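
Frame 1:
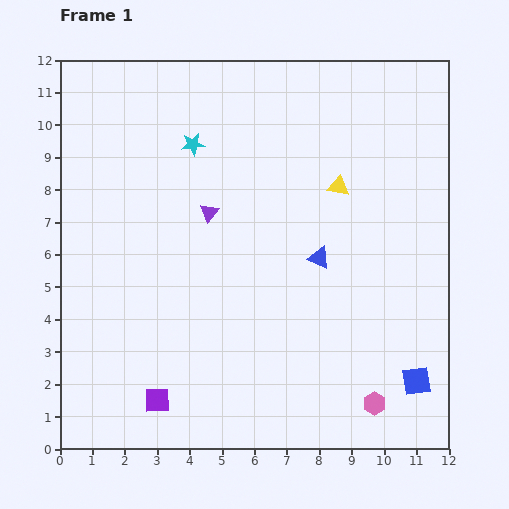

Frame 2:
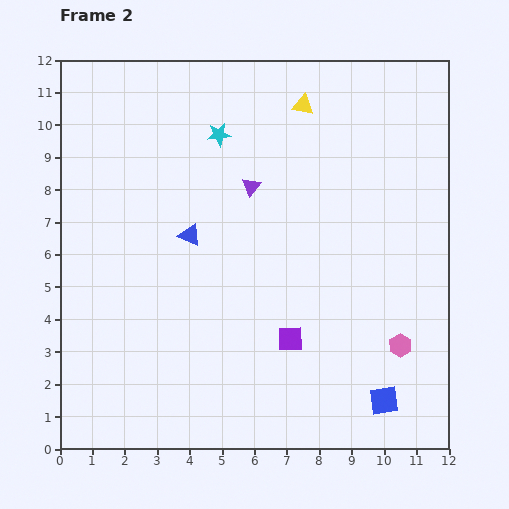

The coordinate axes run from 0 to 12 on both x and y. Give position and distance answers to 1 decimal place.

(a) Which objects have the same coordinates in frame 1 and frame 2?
none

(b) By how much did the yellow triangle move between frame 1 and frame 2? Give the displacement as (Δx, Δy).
(-1.1, 2.5)

The yellow triangle was at (8.6, 8.1) in frame 1 and (7.5, 10.6) in frame 2.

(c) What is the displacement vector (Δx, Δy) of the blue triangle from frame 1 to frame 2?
(-4.0, 0.7)

The blue triangle was at (8.0, 5.9) in frame 1 and (4.0, 6.6) in frame 2.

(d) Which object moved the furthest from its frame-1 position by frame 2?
the purple square

(moved 4.5; next 4.1)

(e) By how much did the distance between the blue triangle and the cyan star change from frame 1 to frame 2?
-2.0

Distance in frame 1: 5.2. Distance in frame 2: 3.2.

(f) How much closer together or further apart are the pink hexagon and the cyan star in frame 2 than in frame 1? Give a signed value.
-1.2

Distance in frame 1: 9.8. Distance in frame 2: 8.6.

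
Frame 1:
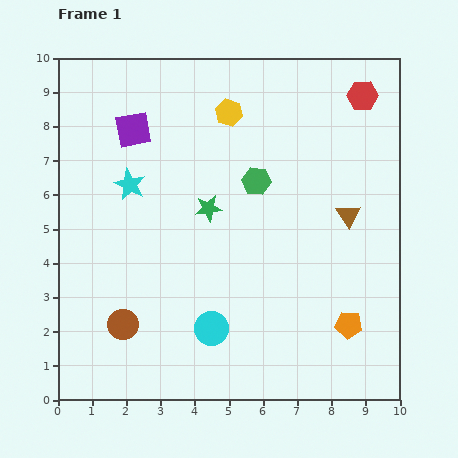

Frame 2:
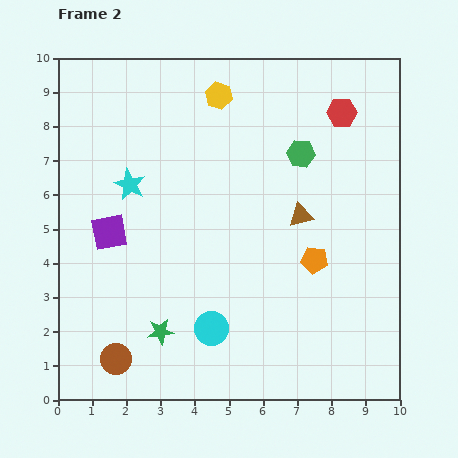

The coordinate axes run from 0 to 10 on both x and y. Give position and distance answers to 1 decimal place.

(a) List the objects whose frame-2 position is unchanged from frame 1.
the cyan circle, the cyan star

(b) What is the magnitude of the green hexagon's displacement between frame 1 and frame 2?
1.5

The green hexagon moved from (5.8, 6.4) to (7.1, 7.2), a distance of √(1.3² + 0.8²) ≈ 1.5.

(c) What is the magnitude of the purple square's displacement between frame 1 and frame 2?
3.1

The purple square moved from (2.2, 7.9) to (1.5, 4.9), a distance of √(0.7² + 3.0²) ≈ 3.1.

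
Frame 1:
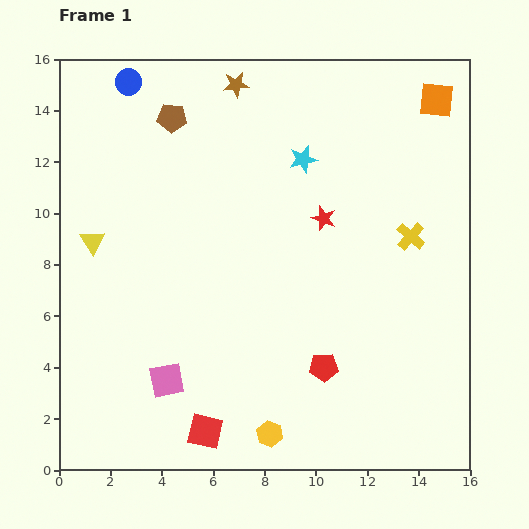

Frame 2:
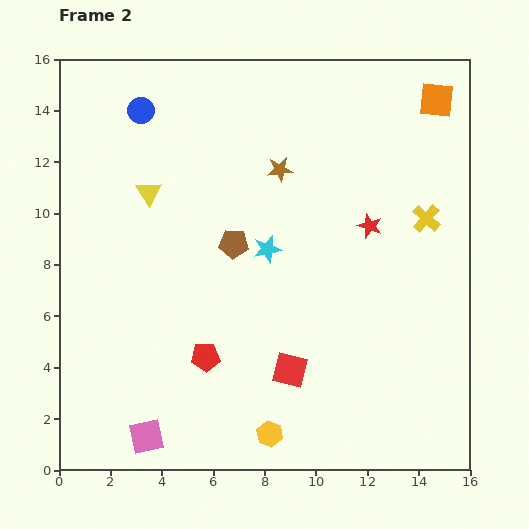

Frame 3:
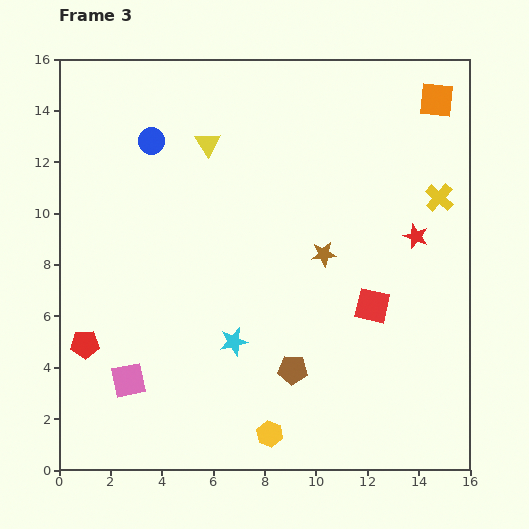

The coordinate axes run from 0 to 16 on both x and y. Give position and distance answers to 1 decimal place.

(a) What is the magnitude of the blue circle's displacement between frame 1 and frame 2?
1.2

The blue circle moved from (2.7, 15.1) to (3.2, 14.0), a distance of √(0.5² + 1.1²) ≈ 1.2.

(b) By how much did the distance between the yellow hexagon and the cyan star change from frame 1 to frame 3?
-6.9

Distance in frame 1: 10.8. Distance in frame 3: 3.9.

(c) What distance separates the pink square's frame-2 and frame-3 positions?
2.3

The pink square moved from (3.4, 1.3) to (2.7, 3.5), a distance of √(0.7² + 2.2²) ≈ 2.3.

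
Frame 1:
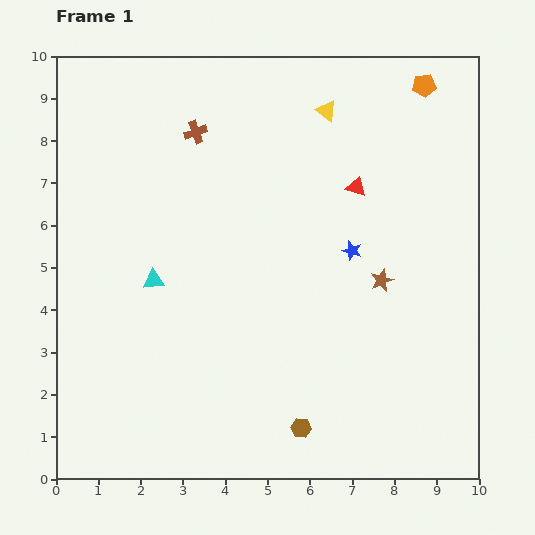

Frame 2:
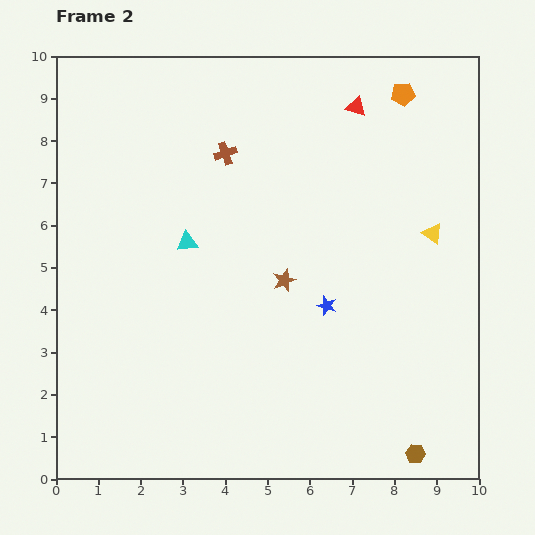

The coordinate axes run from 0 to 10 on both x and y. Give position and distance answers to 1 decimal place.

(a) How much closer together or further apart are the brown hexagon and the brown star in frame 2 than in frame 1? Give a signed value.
+1.1

Distance in frame 1: 4.0. Distance in frame 2: 5.1.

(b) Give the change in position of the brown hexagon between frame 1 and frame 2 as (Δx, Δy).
(2.7, -0.6)

The brown hexagon was at (5.8, 1.2) in frame 1 and (8.5, 0.6) in frame 2.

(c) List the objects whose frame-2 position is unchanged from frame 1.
none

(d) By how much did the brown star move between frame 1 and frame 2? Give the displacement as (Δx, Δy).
(-2.3, 0.0)

The brown star was at (7.7, 4.7) in frame 1 and (5.4, 4.7) in frame 2.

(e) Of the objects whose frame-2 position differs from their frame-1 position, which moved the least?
the orange pentagon

(moved 0.5)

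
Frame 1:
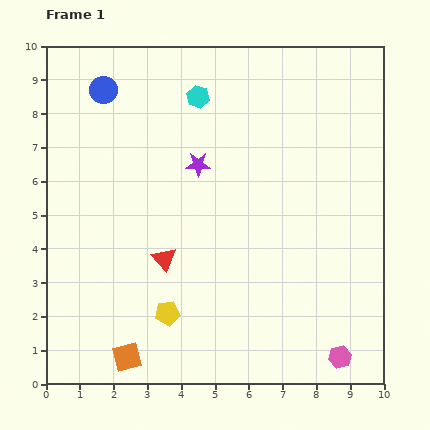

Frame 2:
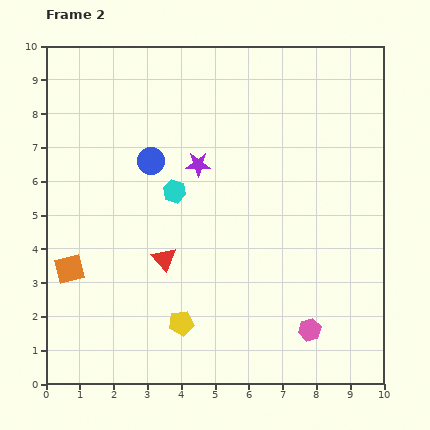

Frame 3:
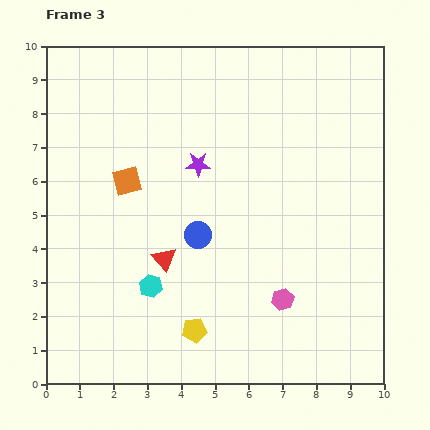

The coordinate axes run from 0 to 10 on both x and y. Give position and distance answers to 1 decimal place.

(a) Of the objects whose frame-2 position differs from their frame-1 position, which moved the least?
the yellow pentagon

(moved 0.5)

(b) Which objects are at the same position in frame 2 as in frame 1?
the purple star, the red triangle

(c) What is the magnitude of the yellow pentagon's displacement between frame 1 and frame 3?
0.9

The yellow pentagon moved from (3.6, 2.1) to (4.4, 1.6), a distance of √(0.8² + 0.5²) ≈ 0.9.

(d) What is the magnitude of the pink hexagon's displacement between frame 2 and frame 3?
1.2

The pink hexagon moved from (7.8, 1.6) to (7.0, 2.5), a distance of √(0.8² + 0.9²) ≈ 1.2.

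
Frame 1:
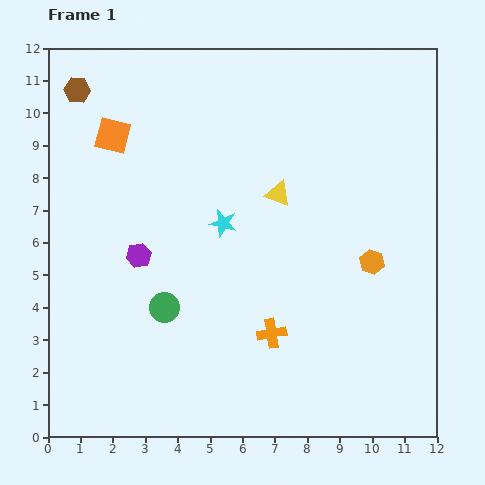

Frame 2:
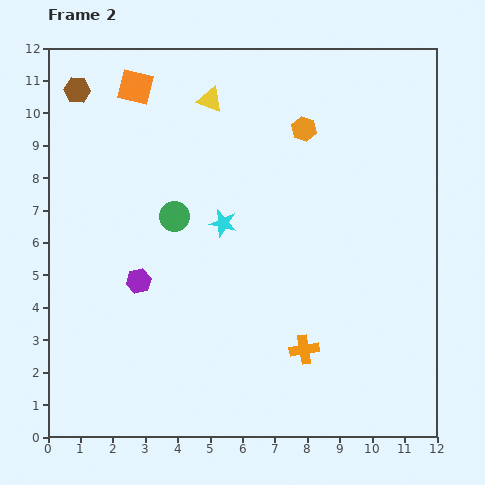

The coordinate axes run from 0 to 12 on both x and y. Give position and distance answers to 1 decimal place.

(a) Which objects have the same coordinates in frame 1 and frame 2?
the brown hexagon, the cyan star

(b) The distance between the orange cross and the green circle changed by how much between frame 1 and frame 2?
+2.3

Distance in frame 1: 3.4. Distance in frame 2: 5.7.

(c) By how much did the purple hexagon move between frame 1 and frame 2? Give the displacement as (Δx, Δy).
(0.0, -0.8)

The purple hexagon was at (2.8, 5.6) in frame 1 and (2.8, 4.8) in frame 2.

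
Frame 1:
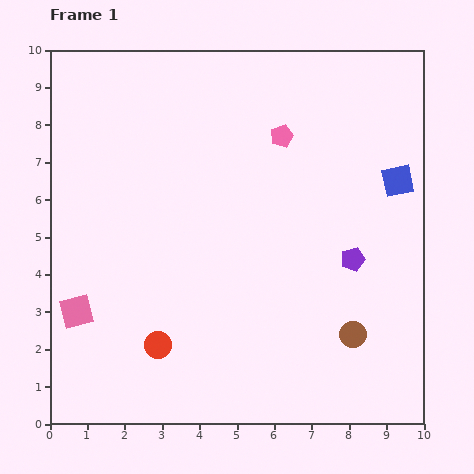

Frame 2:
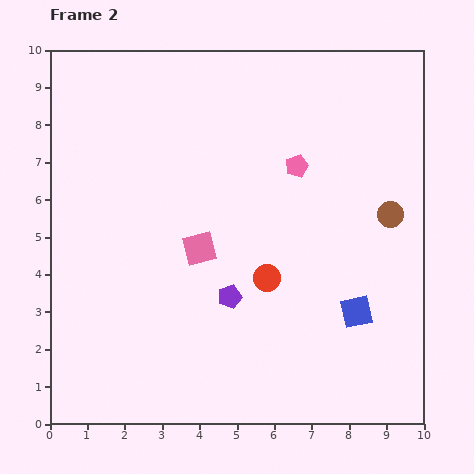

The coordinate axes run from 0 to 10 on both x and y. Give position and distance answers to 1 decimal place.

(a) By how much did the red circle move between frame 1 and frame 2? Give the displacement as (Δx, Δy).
(2.9, 1.8)

The red circle was at (2.9, 2.1) in frame 1 and (5.8, 3.9) in frame 2.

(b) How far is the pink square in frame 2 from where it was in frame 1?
3.7

The pink square moved from (0.7, 3.0) to (4.0, 4.7), a distance of √(3.3² + 1.7²) ≈ 3.7.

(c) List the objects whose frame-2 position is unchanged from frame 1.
none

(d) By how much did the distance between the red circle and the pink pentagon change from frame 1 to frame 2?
-3.4

Distance in frame 1: 6.5. Distance in frame 2: 3.1.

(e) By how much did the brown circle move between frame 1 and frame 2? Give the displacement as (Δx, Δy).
(1.0, 3.2)

The brown circle was at (8.1, 2.4) in frame 1 and (9.1, 5.6) in frame 2.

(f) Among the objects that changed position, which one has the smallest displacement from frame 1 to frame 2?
the pink pentagon

(moved 0.9)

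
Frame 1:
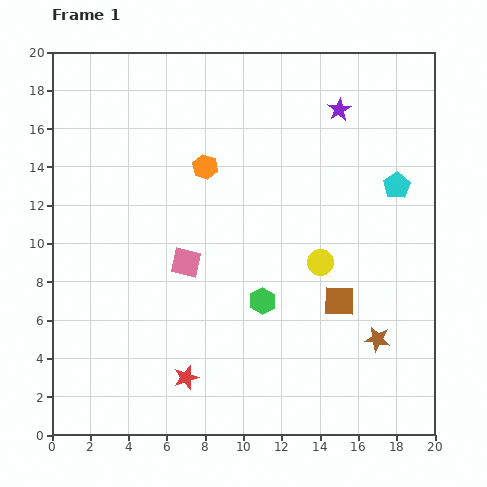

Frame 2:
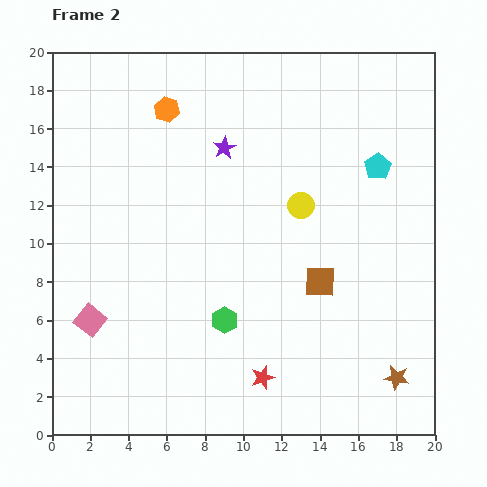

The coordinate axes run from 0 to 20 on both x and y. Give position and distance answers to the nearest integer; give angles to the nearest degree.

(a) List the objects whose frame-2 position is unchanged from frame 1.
none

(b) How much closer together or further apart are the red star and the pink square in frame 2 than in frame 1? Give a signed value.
+3

Distance in frame 1: 6. Distance in frame 2: 9.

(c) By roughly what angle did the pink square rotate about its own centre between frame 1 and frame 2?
25° clockwise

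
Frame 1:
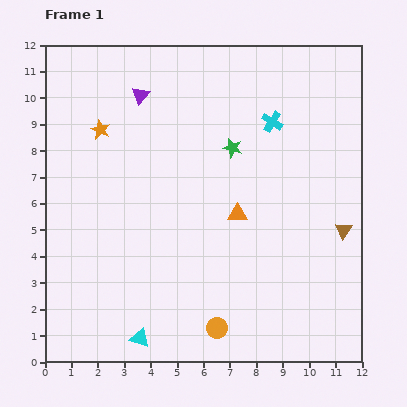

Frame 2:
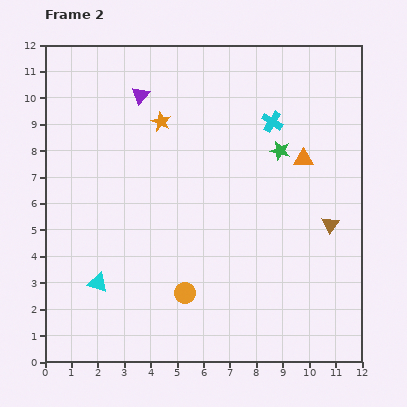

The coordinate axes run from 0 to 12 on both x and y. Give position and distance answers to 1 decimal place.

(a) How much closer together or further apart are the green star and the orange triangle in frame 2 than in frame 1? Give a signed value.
-1.6

Distance in frame 1: 2.5. Distance in frame 2: 0.9.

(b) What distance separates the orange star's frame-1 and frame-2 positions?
2.3

The orange star moved from (2.1, 8.8) to (4.4, 9.1), a distance of √(2.3² + 0.3²) ≈ 2.3.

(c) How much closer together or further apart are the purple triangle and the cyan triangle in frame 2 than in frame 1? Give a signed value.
-1.9

Distance in frame 1: 9.2. Distance in frame 2: 7.3.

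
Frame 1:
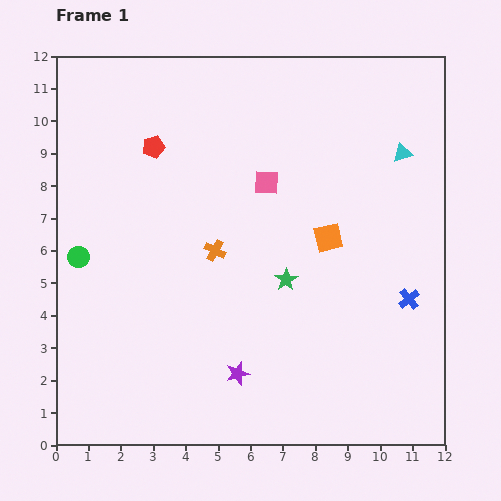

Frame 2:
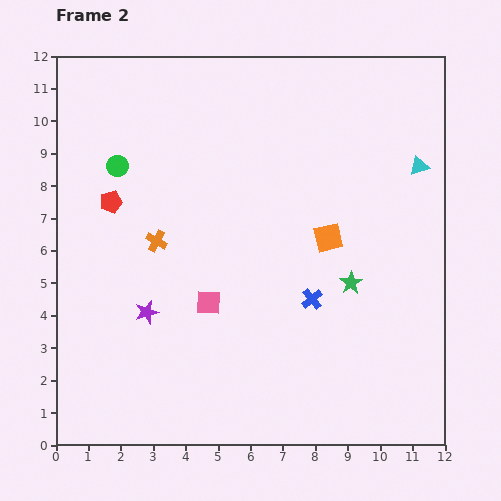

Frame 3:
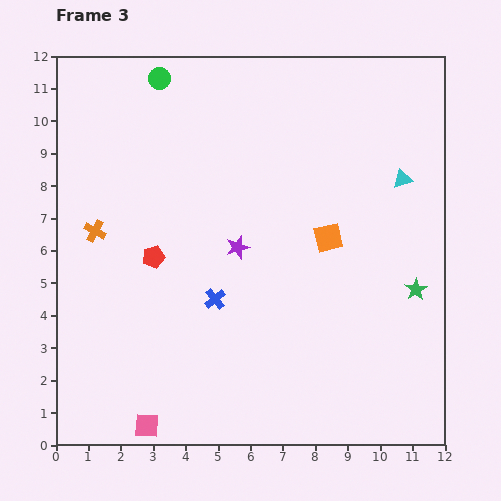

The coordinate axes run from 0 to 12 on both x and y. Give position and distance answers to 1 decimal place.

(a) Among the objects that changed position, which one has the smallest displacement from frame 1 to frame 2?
the cyan triangle

(moved 0.6)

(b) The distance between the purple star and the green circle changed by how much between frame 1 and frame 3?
-0.4

Distance in frame 1: 6.1. Distance in frame 3: 5.7.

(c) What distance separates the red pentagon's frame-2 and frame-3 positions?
2.1

The red pentagon moved from (1.7, 7.5) to (3.0, 5.8), a distance of √(1.3² + 1.7²) ≈ 2.1.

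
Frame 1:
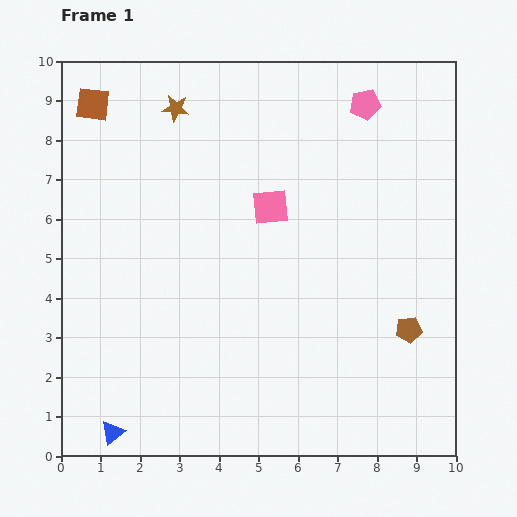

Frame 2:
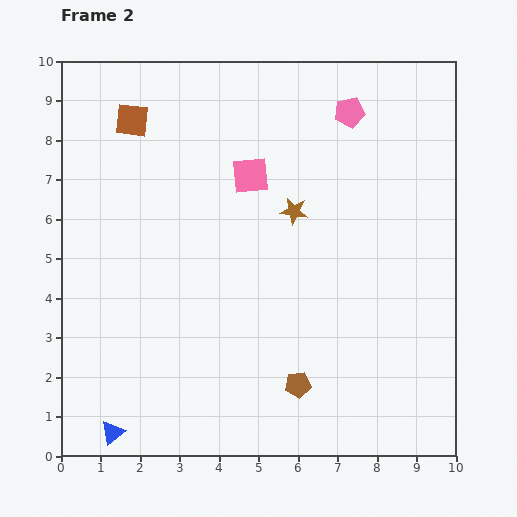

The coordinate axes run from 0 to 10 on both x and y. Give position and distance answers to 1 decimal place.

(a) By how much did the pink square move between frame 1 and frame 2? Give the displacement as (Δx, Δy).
(-0.5, 0.8)

The pink square was at (5.3, 6.3) in frame 1 and (4.8, 7.1) in frame 2.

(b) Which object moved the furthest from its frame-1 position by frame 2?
the brown star

(moved 4.0; next 3.1)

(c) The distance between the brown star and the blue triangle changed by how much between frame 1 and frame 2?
-1.2

Distance in frame 1: 8.4. Distance in frame 2: 7.2.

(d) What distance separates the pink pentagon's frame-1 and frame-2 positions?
0.4

The pink pentagon moved from (7.7, 8.9) to (7.3, 8.7), a distance of √(0.4² + 0.2²) ≈ 0.4.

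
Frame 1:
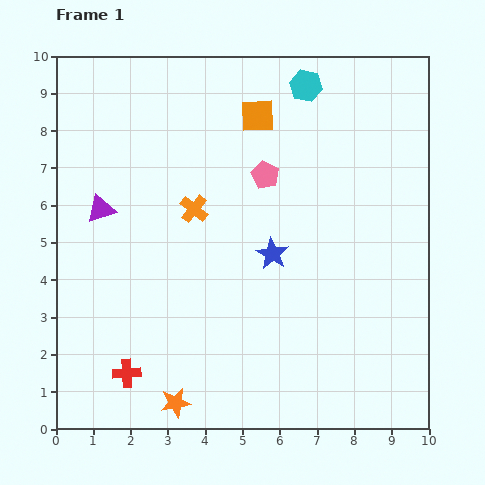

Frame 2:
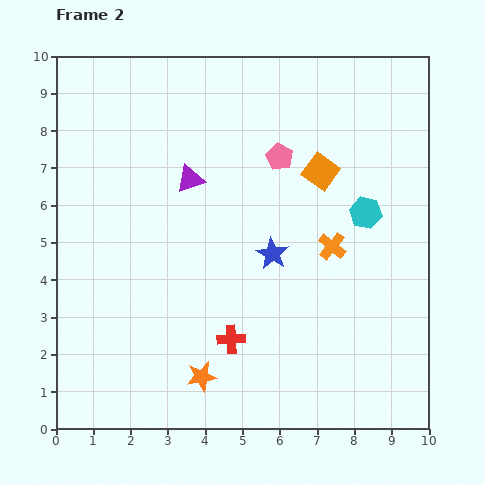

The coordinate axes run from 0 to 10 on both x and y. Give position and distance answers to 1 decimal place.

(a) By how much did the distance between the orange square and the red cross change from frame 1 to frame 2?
-2.6

Distance in frame 1: 7.7. Distance in frame 2: 5.1.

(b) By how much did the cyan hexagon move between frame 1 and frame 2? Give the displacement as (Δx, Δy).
(1.6, -3.4)

The cyan hexagon was at (6.7, 9.2) in frame 1 and (8.3, 5.8) in frame 2.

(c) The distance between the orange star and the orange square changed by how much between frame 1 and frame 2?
-1.6

Distance in frame 1: 8.0. Distance in frame 2: 6.4.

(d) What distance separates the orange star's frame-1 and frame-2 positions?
1.0

The orange star moved from (3.2, 0.7) to (3.9, 1.4), a distance of √(0.7² + 0.7²) ≈ 1.0.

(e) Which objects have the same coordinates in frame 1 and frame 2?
the blue star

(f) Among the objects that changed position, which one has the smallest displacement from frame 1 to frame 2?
the pink pentagon

(moved 0.6)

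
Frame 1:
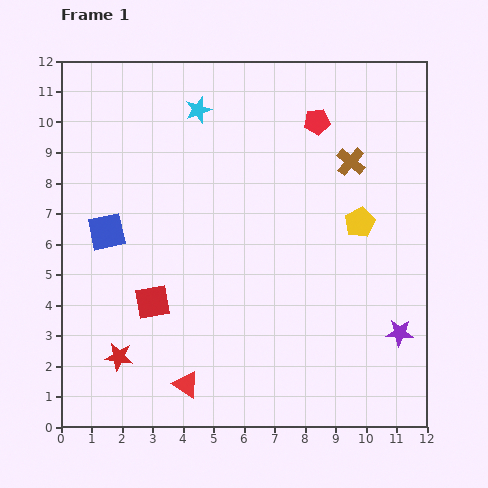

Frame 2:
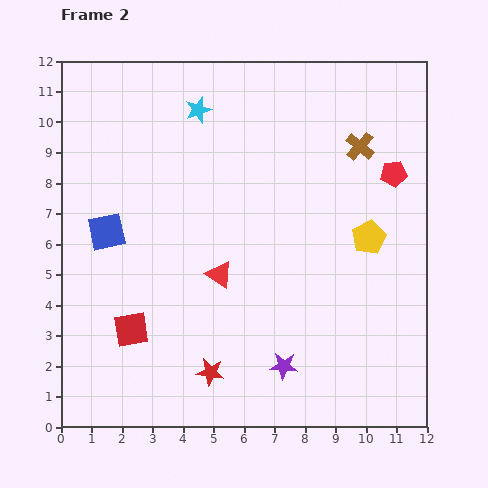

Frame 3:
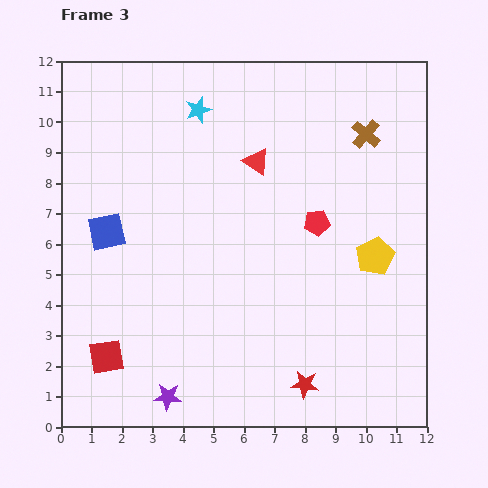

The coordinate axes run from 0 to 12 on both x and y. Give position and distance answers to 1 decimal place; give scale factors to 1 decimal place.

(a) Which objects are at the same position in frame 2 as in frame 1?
the blue square, the cyan star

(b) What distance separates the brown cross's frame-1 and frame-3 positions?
1.0

The brown cross moved from (9.5, 8.7) to (10.0, 9.6), a distance of √(0.5² + 0.9²) ≈ 1.0.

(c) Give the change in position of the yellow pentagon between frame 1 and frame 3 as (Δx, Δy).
(0.5, -1.1)

The yellow pentagon was at (9.8, 6.7) in frame 1 and (10.3, 5.6) in frame 3.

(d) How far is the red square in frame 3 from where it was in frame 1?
2.3

The red square moved from (3.0, 4.1) to (1.5, 2.3), a distance of √(1.5² + 1.8²) ≈ 2.3.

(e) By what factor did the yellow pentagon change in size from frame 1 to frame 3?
1.3×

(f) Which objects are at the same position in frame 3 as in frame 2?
the blue square, the cyan star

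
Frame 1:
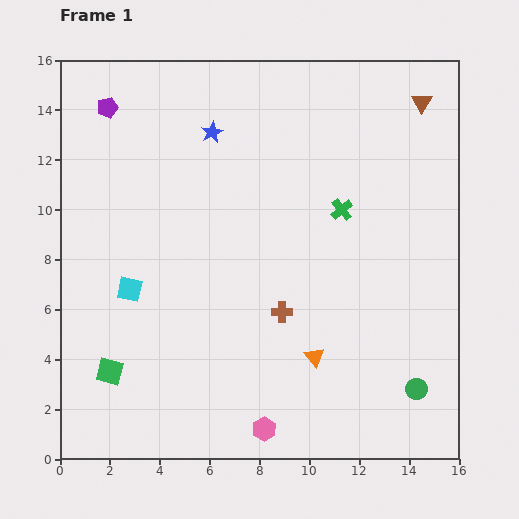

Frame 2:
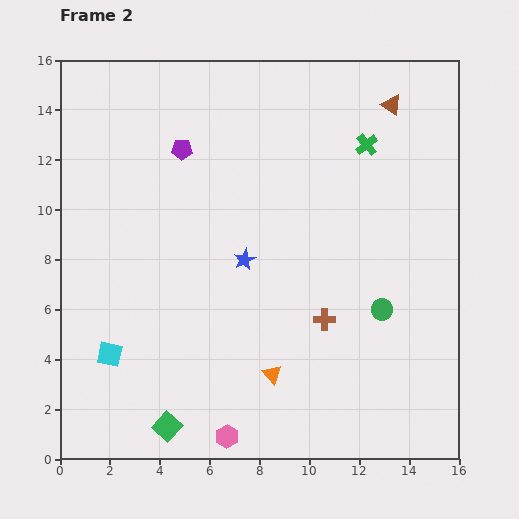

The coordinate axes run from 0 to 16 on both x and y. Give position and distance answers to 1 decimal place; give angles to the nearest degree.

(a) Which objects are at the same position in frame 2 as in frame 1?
none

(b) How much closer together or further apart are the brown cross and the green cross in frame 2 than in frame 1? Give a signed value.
+2.4

Distance in frame 1: 4.8. Distance in frame 2: 7.2.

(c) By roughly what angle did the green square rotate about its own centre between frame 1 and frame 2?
27° clockwise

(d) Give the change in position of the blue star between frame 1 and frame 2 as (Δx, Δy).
(1.3, -5.1)

The blue star was at (6.1, 13.1) in frame 1 and (7.4, 8.0) in frame 2.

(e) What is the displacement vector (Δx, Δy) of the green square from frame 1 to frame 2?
(2.3, -2.2)

The green square was at (2.0, 3.5) in frame 1 and (4.3, 1.3) in frame 2.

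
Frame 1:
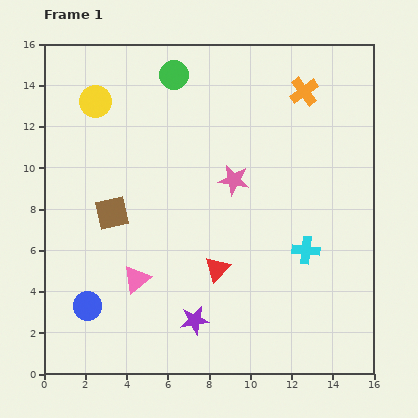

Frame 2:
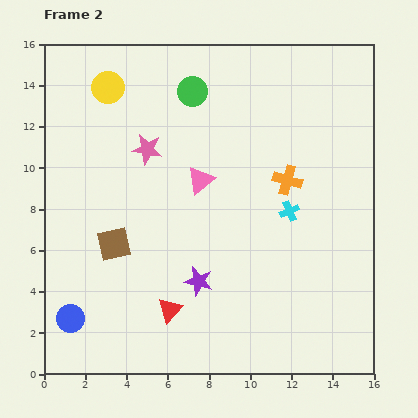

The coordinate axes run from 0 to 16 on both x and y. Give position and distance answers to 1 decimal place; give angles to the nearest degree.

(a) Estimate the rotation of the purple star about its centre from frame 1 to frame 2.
23° clockwise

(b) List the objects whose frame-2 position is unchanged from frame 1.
none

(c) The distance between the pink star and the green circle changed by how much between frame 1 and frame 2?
-2.3

Distance in frame 1: 5.9. Distance in frame 2: 3.6.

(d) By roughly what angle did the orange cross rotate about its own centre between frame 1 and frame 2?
38° counter-clockwise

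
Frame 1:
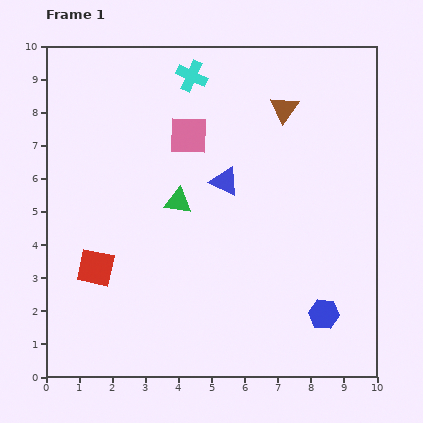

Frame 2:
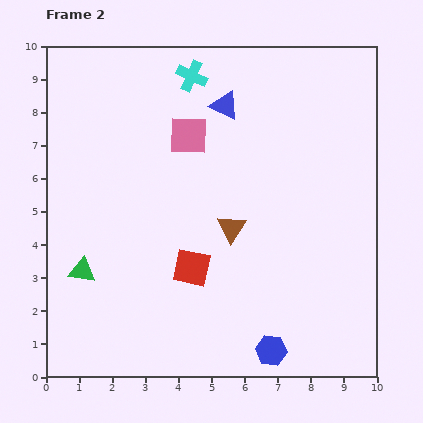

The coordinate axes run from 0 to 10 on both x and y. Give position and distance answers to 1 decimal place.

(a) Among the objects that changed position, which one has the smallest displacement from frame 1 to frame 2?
the blue hexagon

(moved 1.9)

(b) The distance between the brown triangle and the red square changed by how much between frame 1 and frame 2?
-5.8

Distance in frame 1: 7.5. Distance in frame 2: 1.7.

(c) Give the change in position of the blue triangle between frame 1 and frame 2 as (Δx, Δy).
(0.0, 2.3)

The blue triangle was at (5.4, 5.9) in frame 1 and (5.4, 8.2) in frame 2.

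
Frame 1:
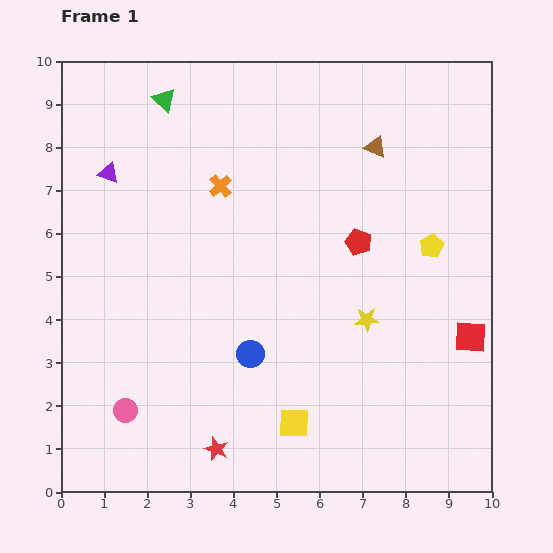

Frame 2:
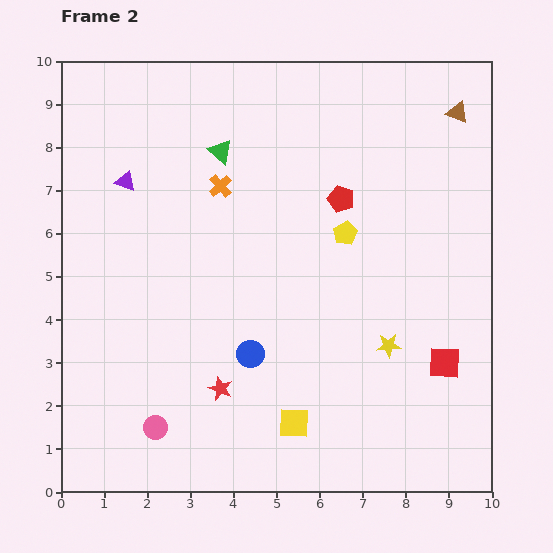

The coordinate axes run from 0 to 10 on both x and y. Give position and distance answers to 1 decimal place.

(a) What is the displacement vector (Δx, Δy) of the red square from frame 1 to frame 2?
(-0.6, -0.6)

The red square was at (9.5, 3.6) in frame 1 and (8.9, 3.0) in frame 2.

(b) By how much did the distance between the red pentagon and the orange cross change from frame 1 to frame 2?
-0.7

Distance in frame 1: 3.5. Distance in frame 2: 2.8.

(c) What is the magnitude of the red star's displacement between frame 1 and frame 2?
1.4

The red star moved from (3.6, 1.0) to (3.7, 2.4), a distance of √(0.1² + 1.4²) ≈ 1.4.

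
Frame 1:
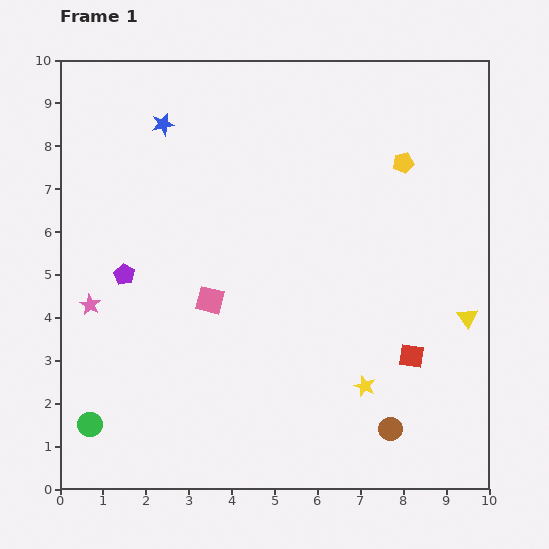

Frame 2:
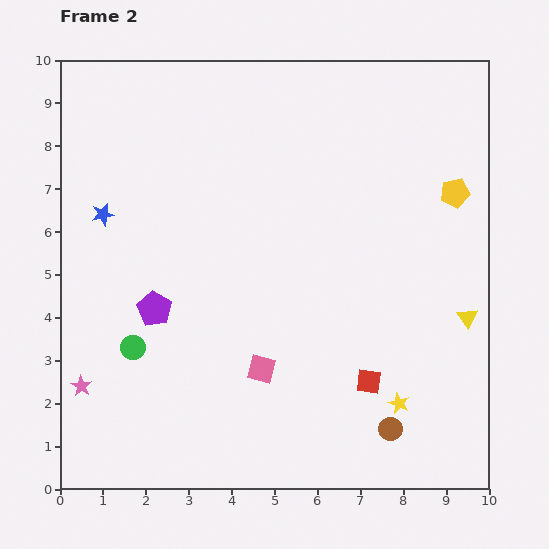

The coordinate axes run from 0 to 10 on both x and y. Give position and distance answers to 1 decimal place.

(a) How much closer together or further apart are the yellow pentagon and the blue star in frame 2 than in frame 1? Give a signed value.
+2.5

Distance in frame 1: 5.7. Distance in frame 2: 8.2.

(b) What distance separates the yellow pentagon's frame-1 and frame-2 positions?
1.4

The yellow pentagon moved from (8.0, 7.6) to (9.2, 6.9), a distance of √(1.2² + 0.7²) ≈ 1.4.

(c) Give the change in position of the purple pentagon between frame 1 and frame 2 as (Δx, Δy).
(0.7, -0.8)

The purple pentagon was at (1.5, 5.0) in frame 1 and (2.2, 4.2) in frame 2.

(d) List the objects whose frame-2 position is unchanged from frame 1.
the brown circle, the yellow triangle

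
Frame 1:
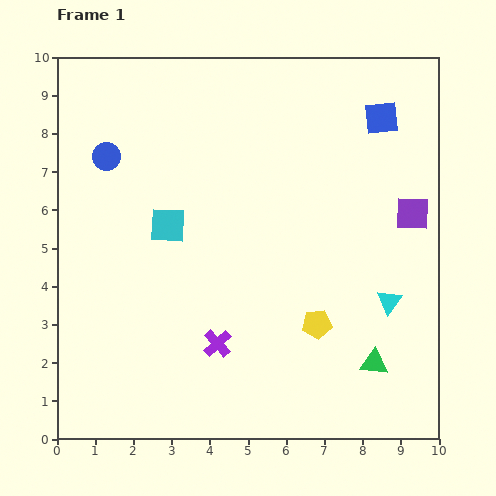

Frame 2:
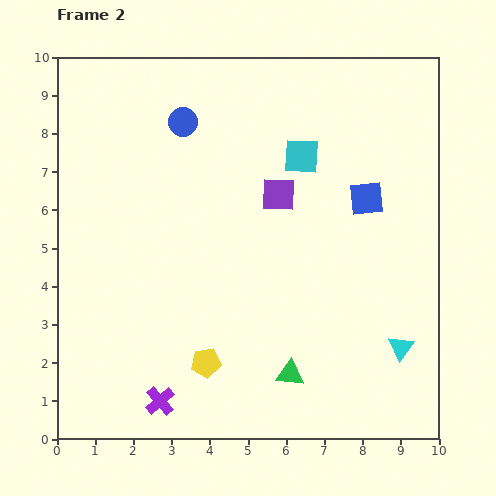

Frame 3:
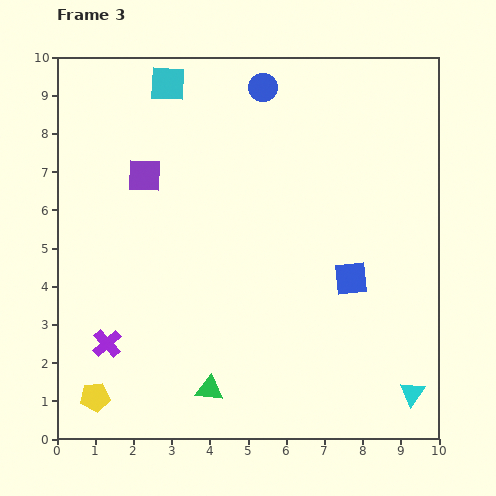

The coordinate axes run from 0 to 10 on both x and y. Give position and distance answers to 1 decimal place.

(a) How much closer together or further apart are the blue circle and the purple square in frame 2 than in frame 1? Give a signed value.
-5.0

Distance in frame 1: 8.1. Distance in frame 2: 3.1.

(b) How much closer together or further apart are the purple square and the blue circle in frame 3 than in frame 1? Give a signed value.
-4.2

Distance in frame 1: 8.1. Distance in frame 3: 3.9.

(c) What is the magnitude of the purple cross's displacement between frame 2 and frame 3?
2.1

The purple cross moved from (2.7, 1.0) to (1.3, 2.5), a distance of √(1.4² + 1.5²) ≈ 2.1.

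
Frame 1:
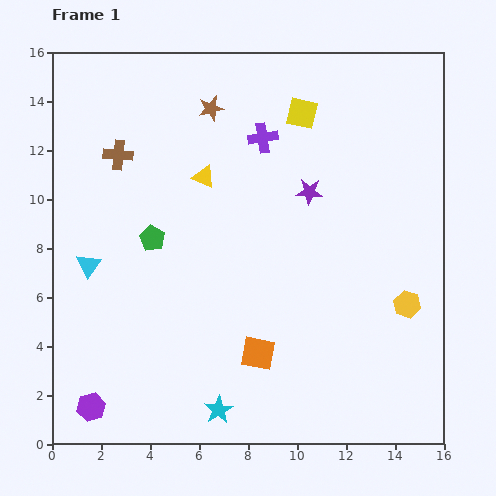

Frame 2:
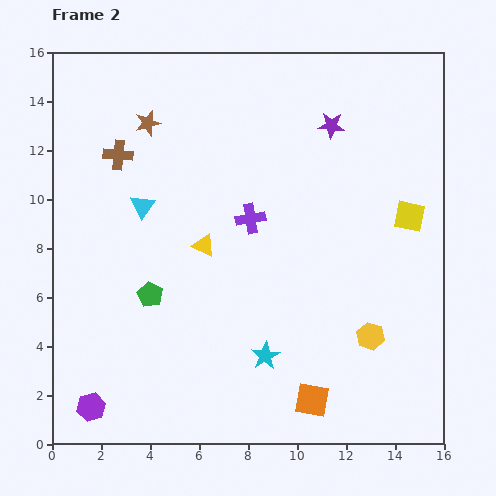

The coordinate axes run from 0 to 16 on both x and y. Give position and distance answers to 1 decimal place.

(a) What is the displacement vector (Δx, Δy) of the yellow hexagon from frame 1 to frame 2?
(-1.5, -1.3)

The yellow hexagon was at (14.5, 5.7) in frame 1 and (13.0, 4.4) in frame 2.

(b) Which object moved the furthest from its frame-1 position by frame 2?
the yellow square

(moved 6.1; next 3.3)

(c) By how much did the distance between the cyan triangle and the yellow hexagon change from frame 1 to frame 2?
-2.4

Distance in frame 1: 13.1. Distance in frame 2: 10.7.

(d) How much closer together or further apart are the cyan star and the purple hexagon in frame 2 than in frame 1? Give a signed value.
+2.2

Distance in frame 1: 5.2. Distance in frame 2: 7.4.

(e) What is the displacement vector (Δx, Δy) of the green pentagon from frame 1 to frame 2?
(-0.1, -2.3)

The green pentagon was at (4.1, 8.4) in frame 1 and (4.0, 6.1) in frame 2.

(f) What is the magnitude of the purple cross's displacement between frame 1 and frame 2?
3.3

The purple cross moved from (8.6, 12.5) to (8.1, 9.2), a distance of √(0.5² + 3.3²) ≈ 3.3.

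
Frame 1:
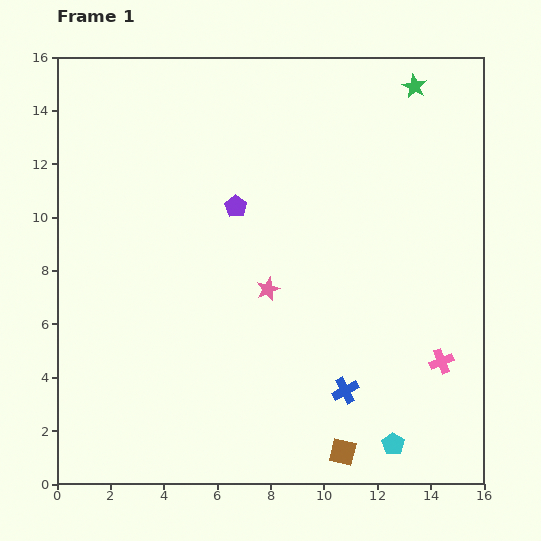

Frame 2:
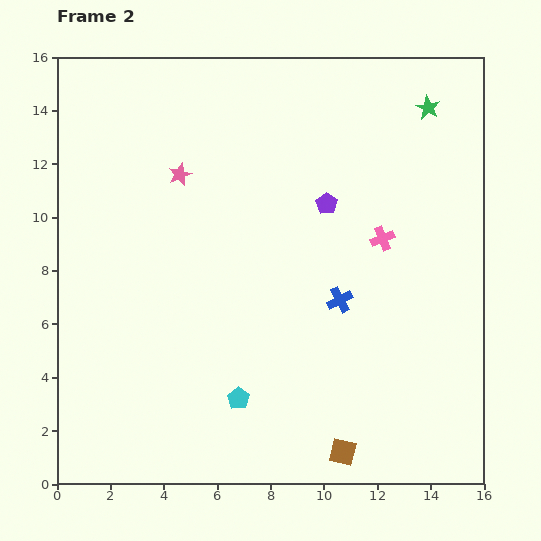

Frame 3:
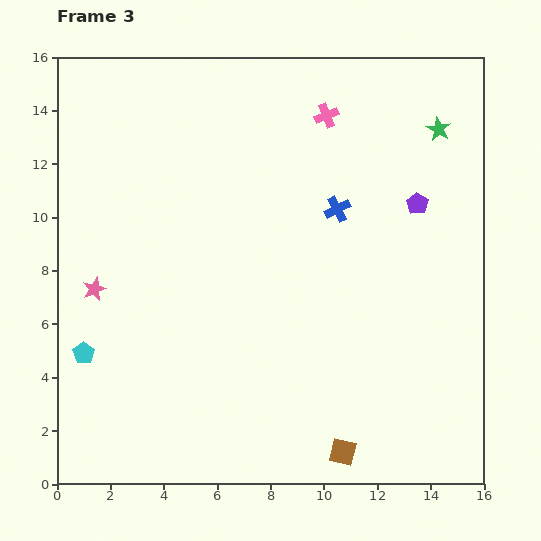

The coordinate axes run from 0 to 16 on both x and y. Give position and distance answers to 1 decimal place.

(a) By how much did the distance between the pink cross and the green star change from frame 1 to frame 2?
-5.1

Distance in frame 1: 10.3. Distance in frame 2: 5.2.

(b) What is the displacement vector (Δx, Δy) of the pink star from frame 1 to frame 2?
(-3.3, 4.3)

The pink star was at (7.9, 7.3) in frame 1 and (4.6, 11.6) in frame 2.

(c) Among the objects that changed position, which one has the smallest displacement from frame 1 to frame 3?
the green star

(moved 1.8)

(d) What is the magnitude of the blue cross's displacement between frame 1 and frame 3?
6.8

The blue cross moved from (10.8, 3.5) to (10.5, 10.3), a distance of √(0.3² + 6.8²) ≈ 6.8.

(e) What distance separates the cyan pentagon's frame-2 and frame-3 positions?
6.0

The cyan pentagon moved from (6.8, 3.2) to (1.0, 4.9), a distance of √(5.8² + 1.7²) ≈ 6.0.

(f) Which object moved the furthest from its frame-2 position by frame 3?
the cyan pentagon

(moved 6.0; next 5.4)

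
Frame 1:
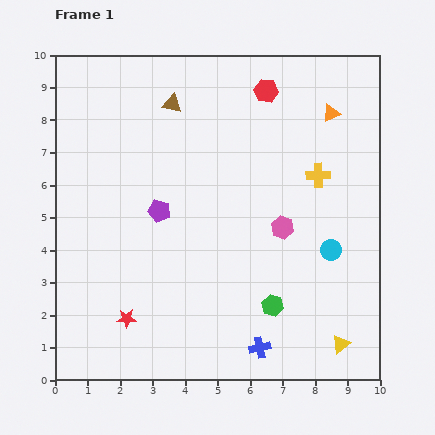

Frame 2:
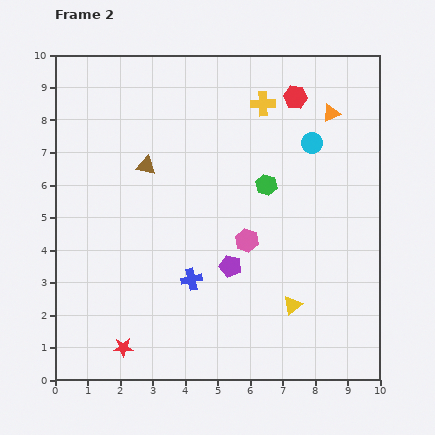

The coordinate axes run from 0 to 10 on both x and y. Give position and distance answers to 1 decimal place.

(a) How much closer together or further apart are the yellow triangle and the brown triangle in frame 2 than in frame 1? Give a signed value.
-2.8

Distance in frame 1: 9.0. Distance in frame 2: 6.2.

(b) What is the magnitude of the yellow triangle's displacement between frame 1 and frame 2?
1.9

The yellow triangle moved from (8.8, 1.1) to (7.3, 2.3), a distance of √(1.5² + 1.2²) ≈ 1.9.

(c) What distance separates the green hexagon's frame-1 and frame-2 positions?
3.7

The green hexagon moved from (6.7, 2.3) to (6.5, 6.0), a distance of √(0.2² + 3.7²) ≈ 3.7.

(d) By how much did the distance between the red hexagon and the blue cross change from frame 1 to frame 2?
-1.5

Distance in frame 1: 7.9. Distance in frame 2: 6.4.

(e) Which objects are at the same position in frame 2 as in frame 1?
the orange triangle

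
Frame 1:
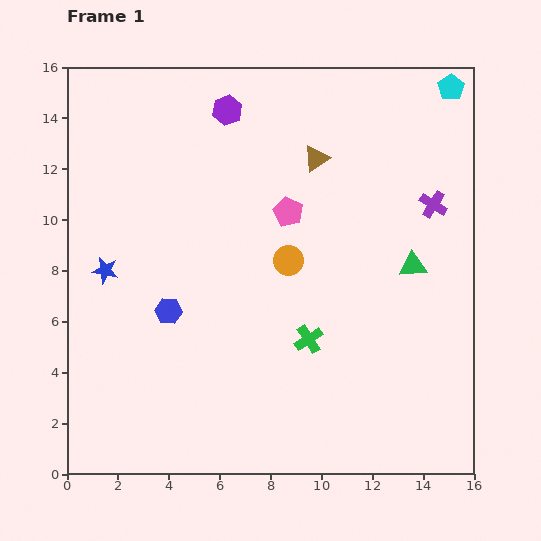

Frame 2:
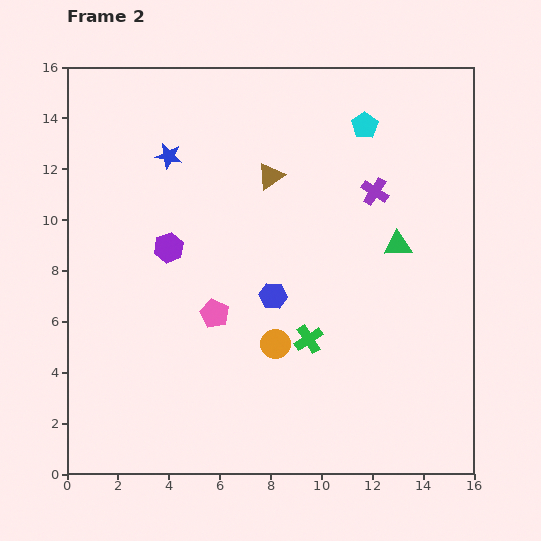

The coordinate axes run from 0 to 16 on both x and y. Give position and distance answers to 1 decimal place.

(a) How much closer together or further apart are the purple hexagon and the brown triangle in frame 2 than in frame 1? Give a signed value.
+0.9

Distance in frame 1: 4.0. Distance in frame 2: 4.9.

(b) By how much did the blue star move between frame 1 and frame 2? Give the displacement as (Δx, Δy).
(2.5, 4.5)

The blue star was at (1.5, 8.0) in frame 1 and (4.0, 12.5) in frame 2.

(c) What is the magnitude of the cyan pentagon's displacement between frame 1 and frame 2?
3.7

The cyan pentagon moved from (15.1, 15.2) to (11.7, 13.7), a distance of √(3.4² + 1.5²) ≈ 3.7.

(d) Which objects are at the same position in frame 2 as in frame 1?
the green cross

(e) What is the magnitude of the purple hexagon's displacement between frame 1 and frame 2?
5.9

The purple hexagon moved from (6.3, 14.3) to (4.0, 8.9), a distance of √(2.3² + 5.4²) ≈ 5.9.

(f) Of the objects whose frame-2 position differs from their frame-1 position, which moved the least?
the green triangle

(moved 1.0)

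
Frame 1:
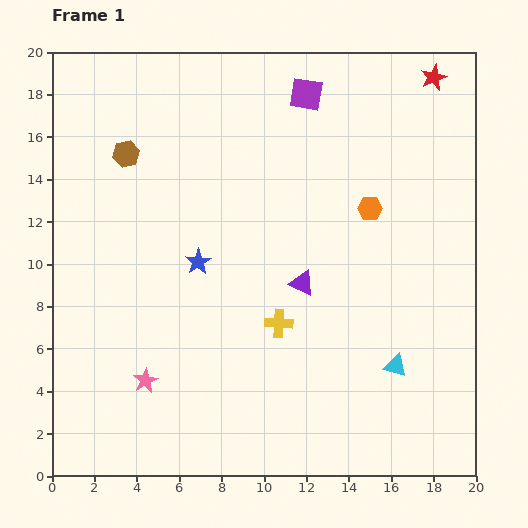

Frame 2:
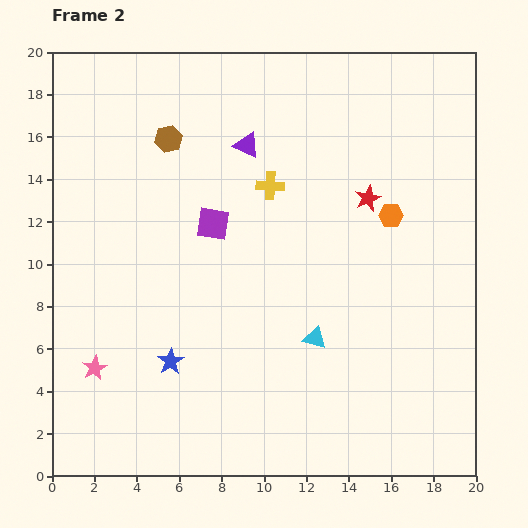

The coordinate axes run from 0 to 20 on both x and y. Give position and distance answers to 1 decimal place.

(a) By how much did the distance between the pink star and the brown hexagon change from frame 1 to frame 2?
+0.7

Distance in frame 1: 10.7. Distance in frame 2: 11.4.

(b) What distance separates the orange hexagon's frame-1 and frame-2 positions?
1.0

The orange hexagon moved from (15.0, 12.6) to (16.0, 12.3), a distance of √(1.0² + 0.3²) ≈ 1.0.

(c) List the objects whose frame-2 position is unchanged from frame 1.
none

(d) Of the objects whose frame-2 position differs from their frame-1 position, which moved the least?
the orange hexagon

(moved 1.0)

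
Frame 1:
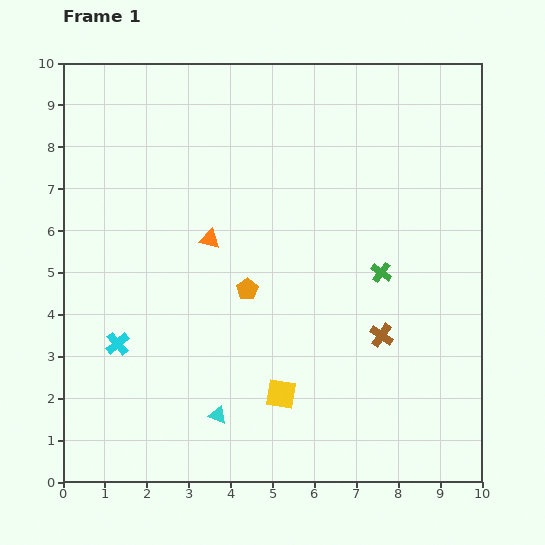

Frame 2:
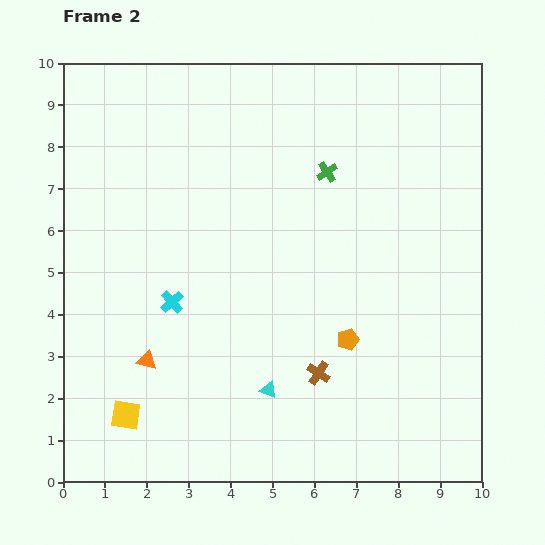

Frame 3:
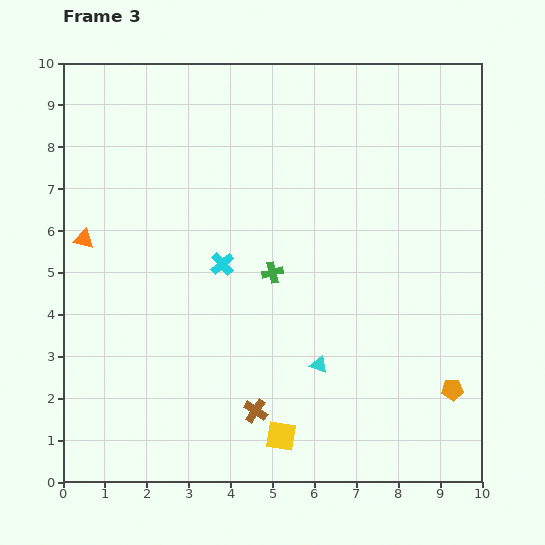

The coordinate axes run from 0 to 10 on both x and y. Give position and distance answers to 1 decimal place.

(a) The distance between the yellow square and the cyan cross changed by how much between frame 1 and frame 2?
-1.2

Distance in frame 1: 4.1. Distance in frame 2: 2.9.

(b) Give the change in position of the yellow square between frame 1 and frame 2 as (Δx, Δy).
(-3.7, -0.5)

The yellow square was at (5.2, 2.1) in frame 1 and (1.5, 1.6) in frame 2.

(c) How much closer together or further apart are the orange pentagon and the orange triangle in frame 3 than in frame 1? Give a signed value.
+8.0

Distance in frame 1: 1.5. Distance in frame 3: 9.5.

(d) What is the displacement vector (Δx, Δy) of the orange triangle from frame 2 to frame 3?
(-1.5, 2.9)

The orange triangle was at (2.0, 2.9) in frame 2 and (0.5, 5.8) in frame 3.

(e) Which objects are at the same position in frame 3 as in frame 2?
none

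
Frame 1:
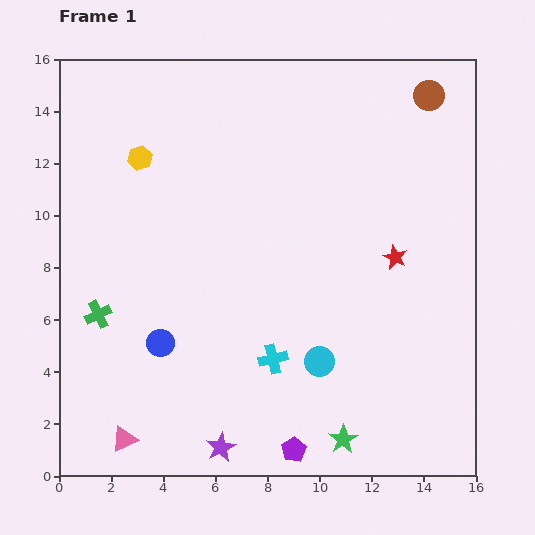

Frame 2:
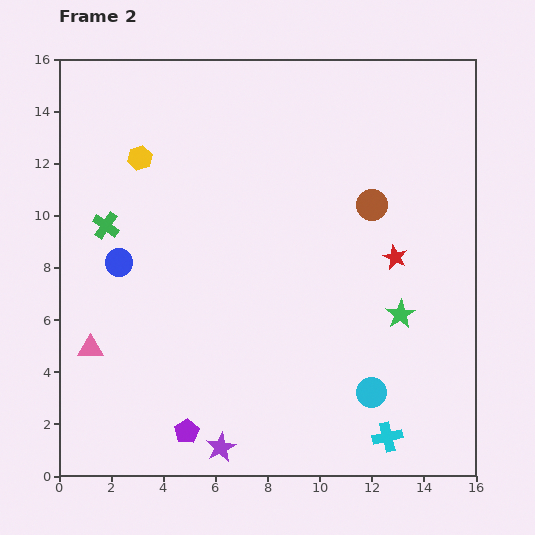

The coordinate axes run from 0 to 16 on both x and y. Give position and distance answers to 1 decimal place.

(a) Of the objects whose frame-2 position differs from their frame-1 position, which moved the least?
the cyan circle

(moved 2.3)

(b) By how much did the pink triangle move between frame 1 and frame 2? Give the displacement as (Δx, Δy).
(-1.3, 3.5)

The pink triangle was at (2.5, 1.4) in frame 1 and (1.2, 4.9) in frame 2.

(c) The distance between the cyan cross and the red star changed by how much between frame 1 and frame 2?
+0.8

Distance in frame 1: 6.1. Distance in frame 2: 6.9.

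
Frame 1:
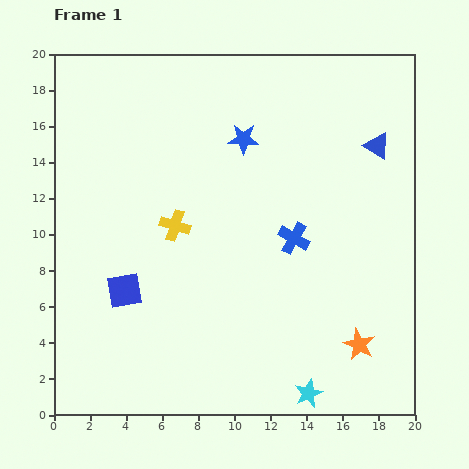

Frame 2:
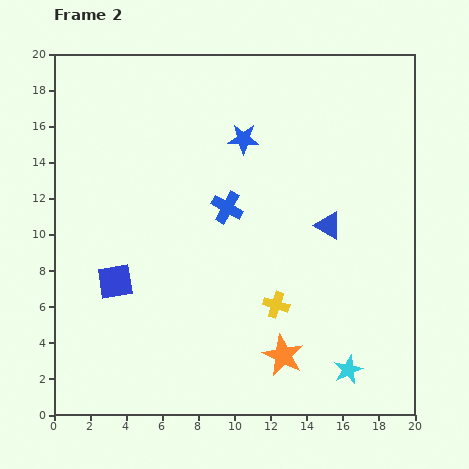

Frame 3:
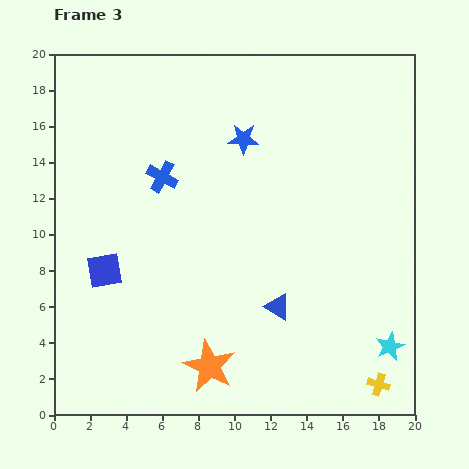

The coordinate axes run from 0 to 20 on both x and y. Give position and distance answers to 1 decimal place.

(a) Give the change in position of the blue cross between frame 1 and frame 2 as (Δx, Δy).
(-3.7, 1.7)

The blue cross was at (13.3, 9.8) in frame 1 and (9.6, 11.5) in frame 2.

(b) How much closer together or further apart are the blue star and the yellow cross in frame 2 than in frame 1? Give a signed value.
+3.3

Distance in frame 1: 6.1. Distance in frame 2: 9.4.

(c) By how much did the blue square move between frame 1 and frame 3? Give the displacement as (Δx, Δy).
(-1.1, 1.1)

The blue square was at (3.9, 6.9) in frame 1 and (2.8, 8.0) in frame 3.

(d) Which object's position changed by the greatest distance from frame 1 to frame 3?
the yellow cross

(moved 14.3; next 10.5)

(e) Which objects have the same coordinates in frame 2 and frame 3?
the blue star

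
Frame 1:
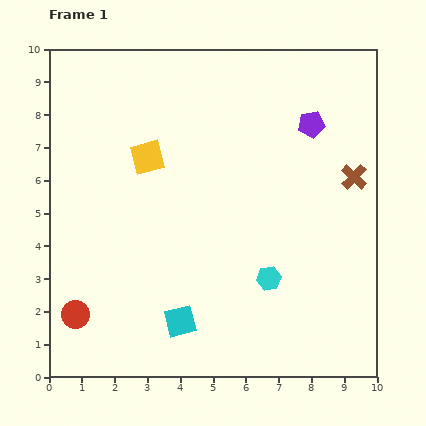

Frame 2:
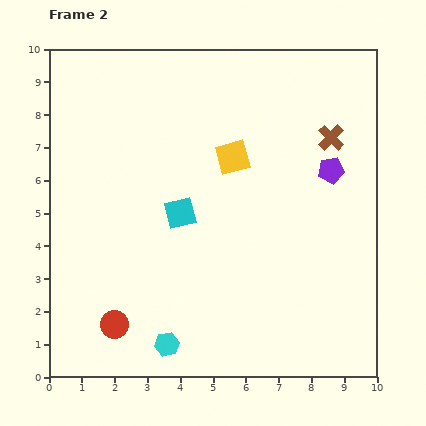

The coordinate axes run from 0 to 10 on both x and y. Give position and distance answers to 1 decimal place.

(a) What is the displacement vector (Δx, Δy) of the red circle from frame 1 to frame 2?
(1.2, -0.3)

The red circle was at (0.8, 1.9) in frame 1 and (2.0, 1.6) in frame 2.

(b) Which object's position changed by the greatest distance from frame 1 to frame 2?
the cyan hexagon

(moved 3.7; next 3.3)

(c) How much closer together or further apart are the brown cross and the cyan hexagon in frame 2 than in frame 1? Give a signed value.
+4.0

Distance in frame 1: 4.0. Distance in frame 2: 8.0.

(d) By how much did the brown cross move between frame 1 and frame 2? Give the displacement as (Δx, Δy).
(-0.7, 1.2)

The brown cross was at (9.3, 6.1) in frame 1 and (8.6, 7.3) in frame 2.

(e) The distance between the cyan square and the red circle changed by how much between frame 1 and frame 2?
+0.7

Distance in frame 1: 3.2. Distance in frame 2: 3.9.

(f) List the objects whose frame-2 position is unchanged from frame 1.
none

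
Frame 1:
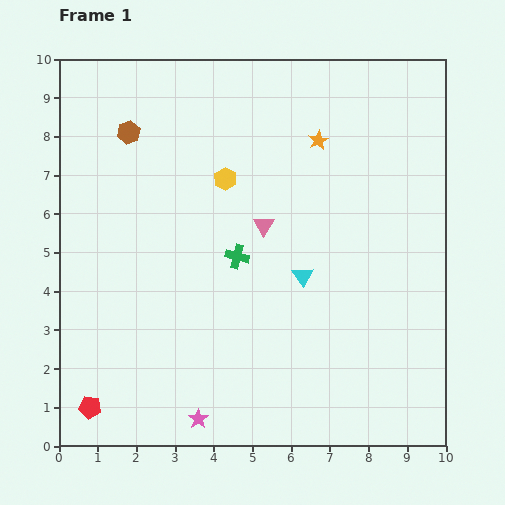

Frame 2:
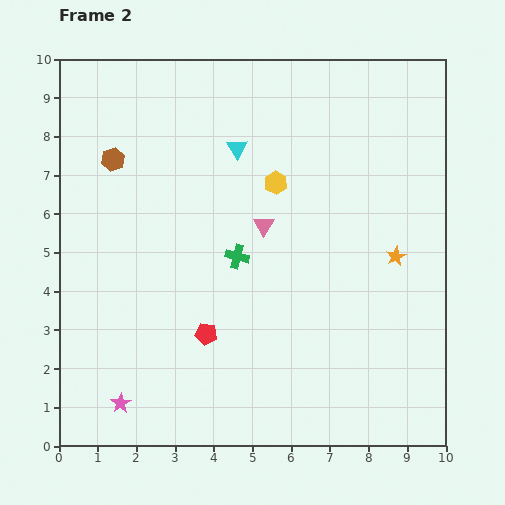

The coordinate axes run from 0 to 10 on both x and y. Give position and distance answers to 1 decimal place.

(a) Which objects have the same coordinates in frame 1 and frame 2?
the pink triangle, the green cross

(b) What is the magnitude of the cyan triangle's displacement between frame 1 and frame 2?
3.7

The cyan triangle moved from (6.3, 4.4) to (4.6, 7.7), a distance of √(1.7² + 3.3²) ≈ 3.7.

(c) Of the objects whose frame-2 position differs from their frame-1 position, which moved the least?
the brown hexagon

(moved 0.8)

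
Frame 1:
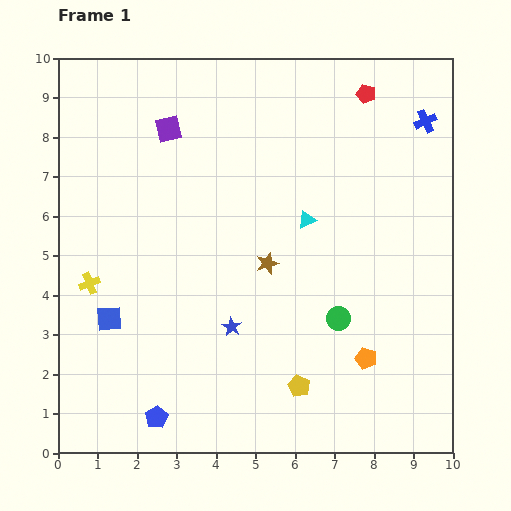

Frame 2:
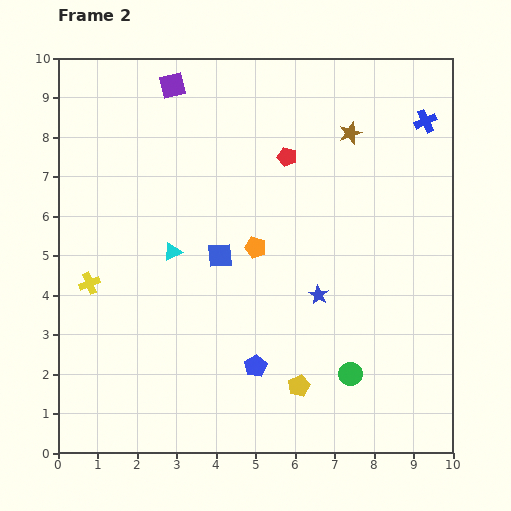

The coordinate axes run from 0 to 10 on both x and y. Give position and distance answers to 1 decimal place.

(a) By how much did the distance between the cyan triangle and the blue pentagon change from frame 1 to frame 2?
-2.7

Distance in frame 1: 6.3. Distance in frame 2: 3.6.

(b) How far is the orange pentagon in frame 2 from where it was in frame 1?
4.0

The orange pentagon moved from (7.8, 2.4) to (5.0, 5.2), a distance of √(2.8² + 2.8²) ≈ 4.0.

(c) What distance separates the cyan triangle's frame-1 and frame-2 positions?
3.5

The cyan triangle moved from (6.3, 5.9) to (2.9, 5.1), a distance of √(3.4² + 0.8²) ≈ 3.5.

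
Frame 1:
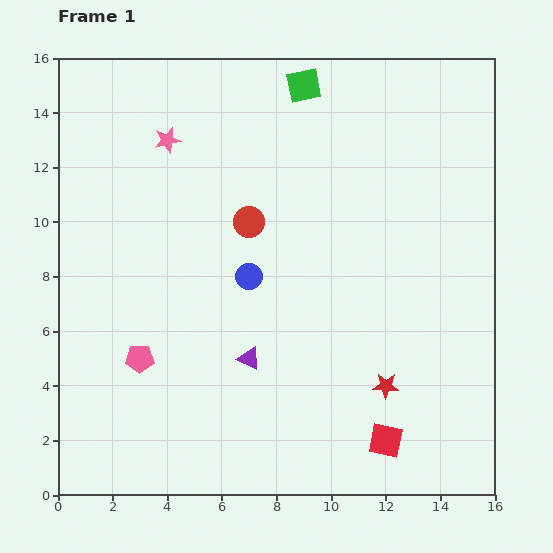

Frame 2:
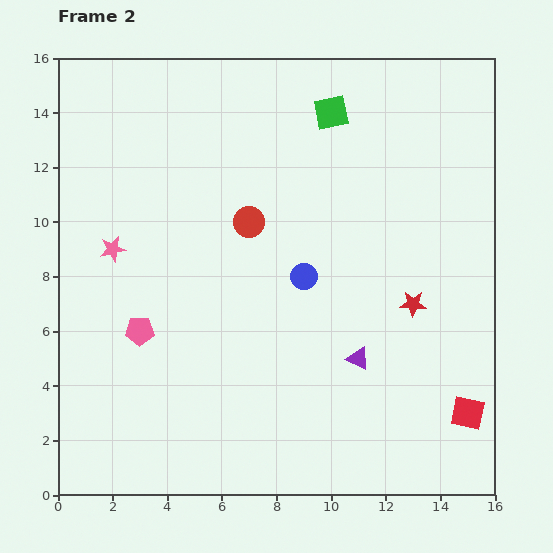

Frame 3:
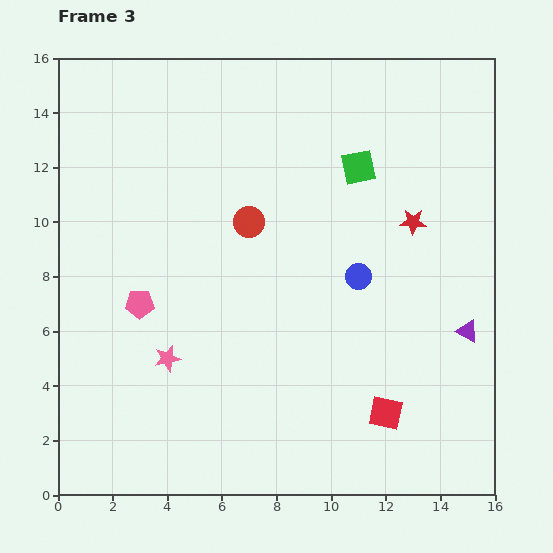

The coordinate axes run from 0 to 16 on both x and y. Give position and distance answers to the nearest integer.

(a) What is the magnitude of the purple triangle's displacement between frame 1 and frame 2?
4

The purple triangle moved from (7, 5) to (11, 5), a distance of √(4² + 0²) ≈ 4.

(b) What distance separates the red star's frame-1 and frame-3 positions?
6

The red star moved from (12, 4) to (13, 10), a distance of √(1² + 6²) ≈ 6.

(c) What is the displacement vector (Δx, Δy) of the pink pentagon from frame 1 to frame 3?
(0, 2)

The pink pentagon was at (3, 5) in frame 1 and (3, 7) in frame 3.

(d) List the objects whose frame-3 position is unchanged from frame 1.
the red circle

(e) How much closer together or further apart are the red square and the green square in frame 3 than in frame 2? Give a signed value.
-3

Distance in frame 2: 12. Distance in frame 3: 9.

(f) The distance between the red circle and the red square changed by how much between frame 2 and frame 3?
-2

Distance in frame 2: 11. Distance in frame 3: 9.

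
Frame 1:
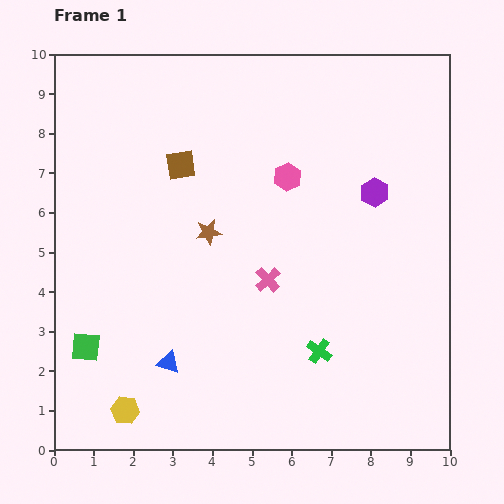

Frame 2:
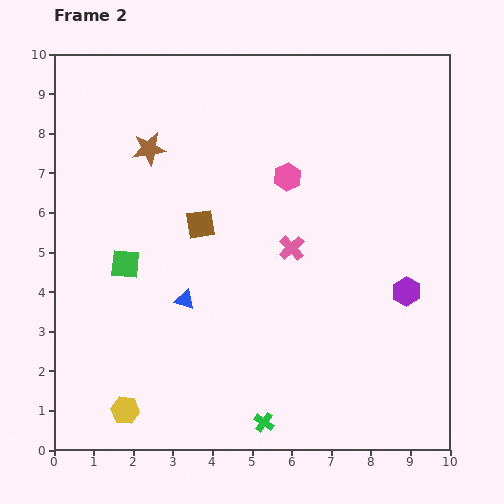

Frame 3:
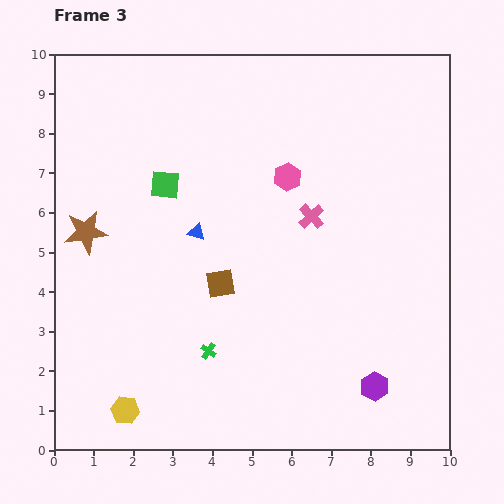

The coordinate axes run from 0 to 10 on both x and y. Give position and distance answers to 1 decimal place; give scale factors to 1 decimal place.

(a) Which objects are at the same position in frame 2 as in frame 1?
the pink hexagon, the yellow hexagon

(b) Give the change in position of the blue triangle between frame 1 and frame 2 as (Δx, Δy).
(0.4, 1.6)

The blue triangle was at (2.9, 2.2) in frame 1 and (3.3, 3.8) in frame 2.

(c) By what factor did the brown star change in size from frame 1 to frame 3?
1.7×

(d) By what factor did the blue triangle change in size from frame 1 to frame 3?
0.7×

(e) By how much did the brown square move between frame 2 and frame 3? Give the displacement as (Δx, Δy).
(0.5, -1.5)

The brown square was at (3.7, 5.7) in frame 2 and (4.2, 4.2) in frame 3.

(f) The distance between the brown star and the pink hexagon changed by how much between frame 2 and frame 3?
+1.7

Distance in frame 2: 3.6. Distance in frame 3: 5.3.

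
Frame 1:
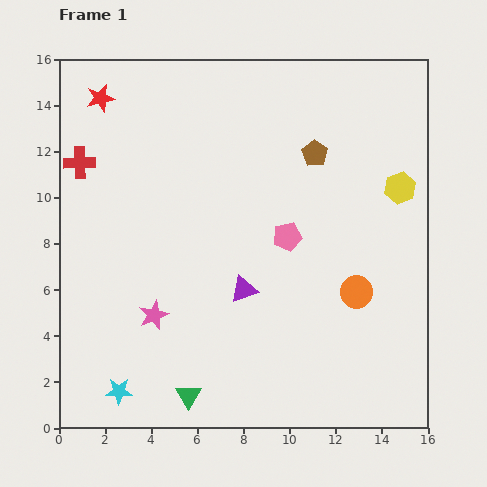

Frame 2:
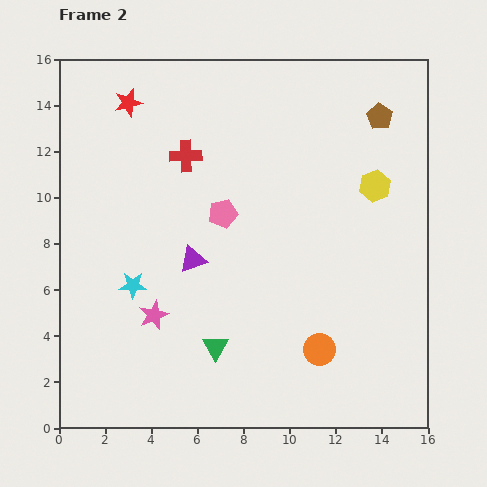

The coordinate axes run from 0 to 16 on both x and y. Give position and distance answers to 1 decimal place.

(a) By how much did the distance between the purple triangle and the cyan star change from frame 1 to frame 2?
-4.2

Distance in frame 1: 7.0. Distance in frame 2: 2.8.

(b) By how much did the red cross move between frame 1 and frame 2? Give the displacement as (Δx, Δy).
(4.6, 0.3)

The red cross was at (0.9, 11.5) in frame 1 and (5.5, 11.8) in frame 2.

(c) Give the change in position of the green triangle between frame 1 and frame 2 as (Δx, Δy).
(1.2, 2.1)

The green triangle was at (5.6, 1.4) in frame 1 and (6.8, 3.5) in frame 2.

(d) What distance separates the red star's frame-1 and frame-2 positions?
1.2

The red star moved from (1.8, 14.3) to (3.0, 14.1), a distance of √(1.2² + 0.2²) ≈ 1.2.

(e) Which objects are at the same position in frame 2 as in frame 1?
the pink star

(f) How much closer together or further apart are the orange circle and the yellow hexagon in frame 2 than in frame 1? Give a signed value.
+2.6

Distance in frame 1: 4.9. Distance in frame 2: 7.5.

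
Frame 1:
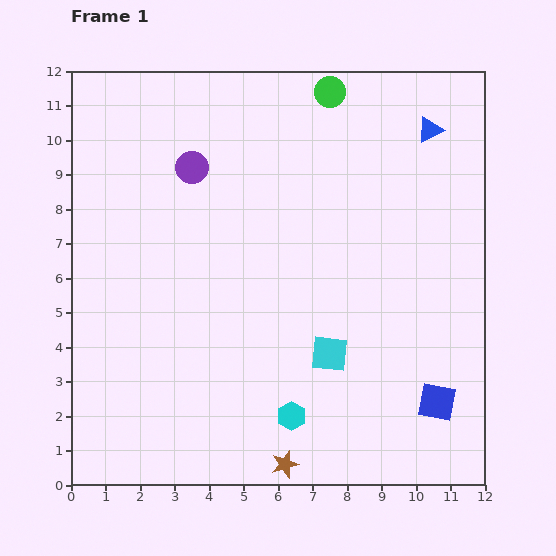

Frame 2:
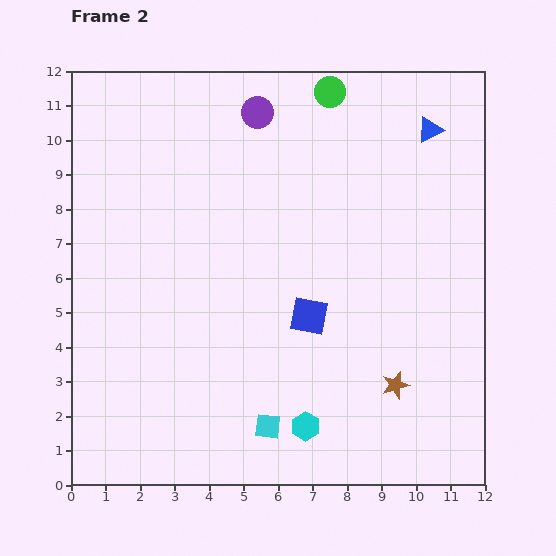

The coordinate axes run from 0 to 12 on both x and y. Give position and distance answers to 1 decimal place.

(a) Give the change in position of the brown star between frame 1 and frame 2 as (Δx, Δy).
(3.2, 2.3)

The brown star was at (6.2, 0.6) in frame 1 and (9.4, 2.9) in frame 2.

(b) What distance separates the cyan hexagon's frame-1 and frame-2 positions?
0.5

The cyan hexagon moved from (6.4, 2.0) to (6.8, 1.7), a distance of √(0.4² + 0.3²) ≈ 0.5.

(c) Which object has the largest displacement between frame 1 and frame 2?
the blue square

(moved 4.5; next 3.9)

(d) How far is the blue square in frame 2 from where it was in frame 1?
4.5

The blue square moved from (10.6, 2.4) to (6.9, 4.9), a distance of √(3.7² + 2.5²) ≈ 4.5.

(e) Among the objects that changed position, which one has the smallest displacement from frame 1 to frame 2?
the cyan hexagon

(moved 0.5)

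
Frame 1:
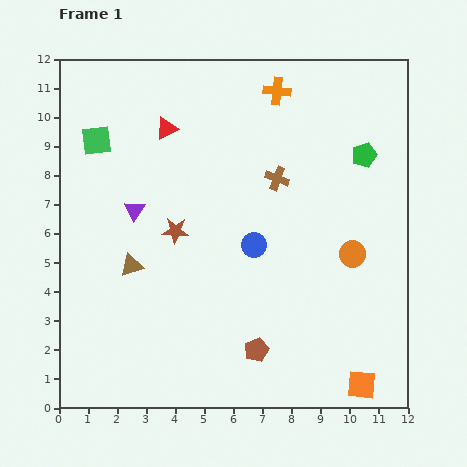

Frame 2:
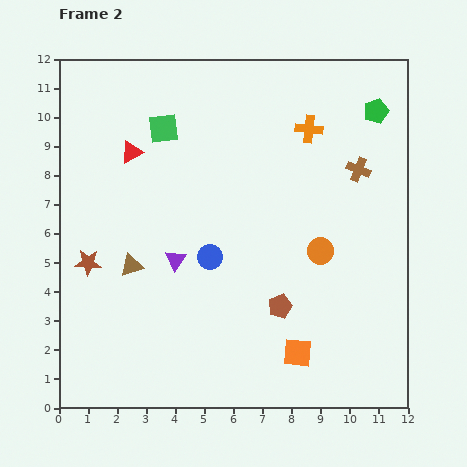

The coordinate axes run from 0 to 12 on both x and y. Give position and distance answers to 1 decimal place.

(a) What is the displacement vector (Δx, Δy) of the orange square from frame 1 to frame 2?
(-2.2, 1.1)

The orange square was at (10.4, 0.8) in frame 1 and (8.2, 1.9) in frame 2.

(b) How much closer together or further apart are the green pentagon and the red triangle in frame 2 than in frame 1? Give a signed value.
+1.6

Distance in frame 1: 6.9. Distance in frame 2: 8.5.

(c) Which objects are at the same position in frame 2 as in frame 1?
the brown triangle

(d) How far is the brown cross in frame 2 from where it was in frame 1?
2.8

The brown cross moved from (7.5, 7.9) to (10.3, 8.2), a distance of √(2.8² + 0.3²) ≈ 2.8.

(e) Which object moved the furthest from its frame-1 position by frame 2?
the brown star

(moved 3.2; next 2.8)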